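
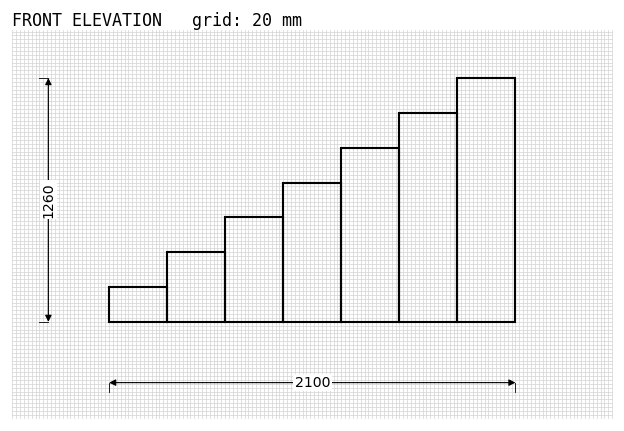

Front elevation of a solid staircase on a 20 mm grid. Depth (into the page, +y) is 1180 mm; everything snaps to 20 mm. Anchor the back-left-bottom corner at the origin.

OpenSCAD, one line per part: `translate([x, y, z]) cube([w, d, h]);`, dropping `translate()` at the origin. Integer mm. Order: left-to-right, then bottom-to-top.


cube([300, 1180, 180]);
translate([300, 0, 0]) cube([300, 1180, 360]);
translate([600, 0, 0]) cube([300, 1180, 540]);
translate([900, 0, 0]) cube([300, 1180, 720]);
translate([1200, 0, 0]) cube([300, 1180, 900]);
translate([1500, 0, 0]) cube([300, 1180, 1080]);
translate([1800, 0, 0]) cube([300, 1180, 1260]);


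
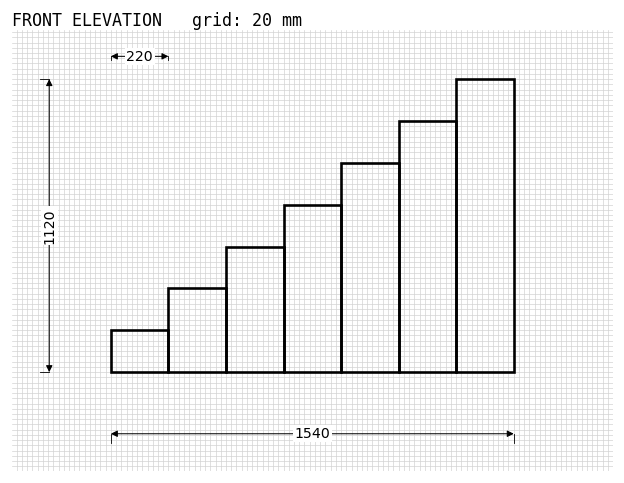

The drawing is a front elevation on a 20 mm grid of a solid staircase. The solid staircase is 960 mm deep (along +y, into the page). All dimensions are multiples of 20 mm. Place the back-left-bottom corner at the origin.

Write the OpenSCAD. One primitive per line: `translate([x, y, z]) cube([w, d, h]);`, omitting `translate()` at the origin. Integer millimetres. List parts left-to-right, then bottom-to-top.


cube([220, 960, 160]);
translate([220, 0, 0]) cube([220, 960, 320]);
translate([440, 0, 0]) cube([220, 960, 480]);
translate([660, 0, 0]) cube([220, 960, 640]);
translate([880, 0, 0]) cube([220, 960, 800]);
translate([1100, 0, 0]) cube([220, 960, 960]);
translate([1320, 0, 0]) cube([220, 960, 1120]);


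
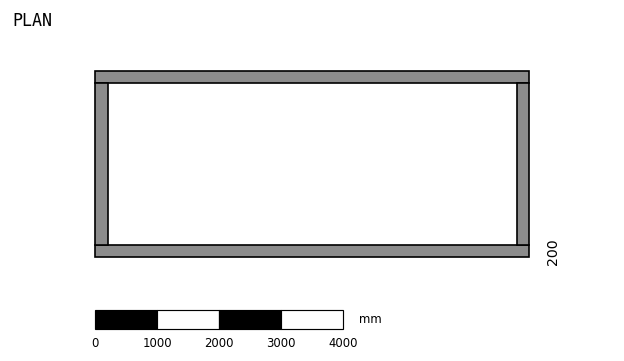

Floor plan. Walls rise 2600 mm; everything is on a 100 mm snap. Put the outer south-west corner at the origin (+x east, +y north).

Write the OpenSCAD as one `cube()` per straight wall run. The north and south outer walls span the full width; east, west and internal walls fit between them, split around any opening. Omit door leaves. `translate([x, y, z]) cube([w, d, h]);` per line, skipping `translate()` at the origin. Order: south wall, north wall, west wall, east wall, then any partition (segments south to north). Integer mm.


cube([7000, 200, 2600]);
translate([0, 2800, 0]) cube([7000, 200, 2600]);
translate([0, 200, 0]) cube([200, 2600, 2600]);
translate([6800, 200, 0]) cube([200, 2600, 2600]);


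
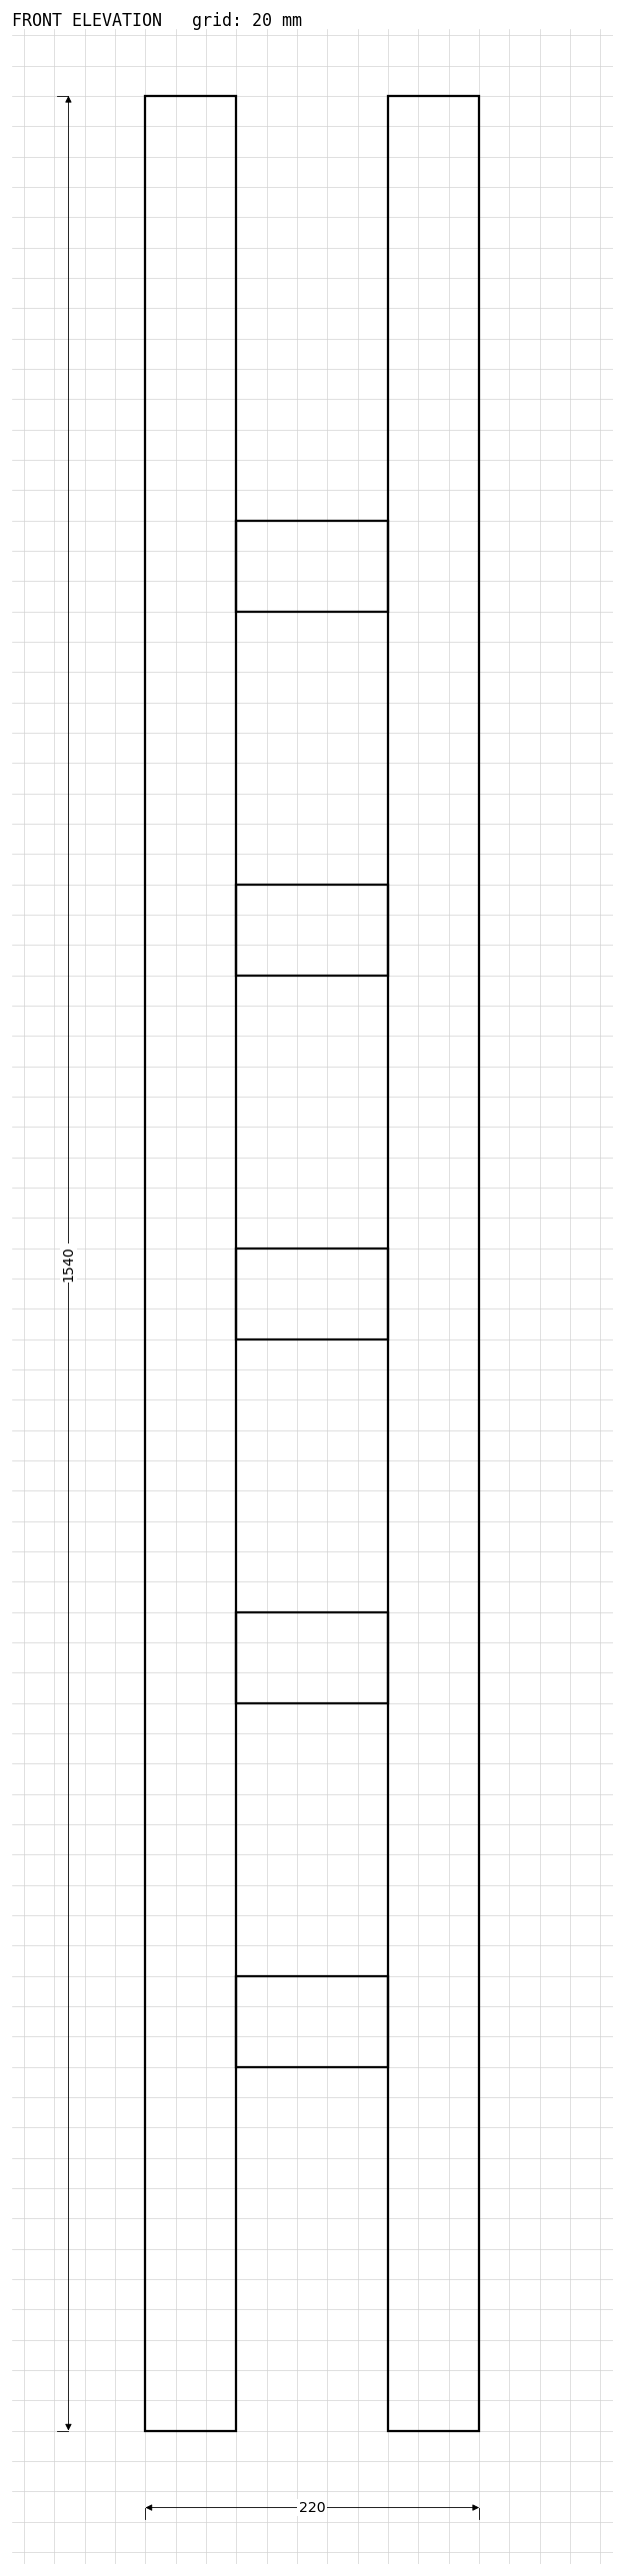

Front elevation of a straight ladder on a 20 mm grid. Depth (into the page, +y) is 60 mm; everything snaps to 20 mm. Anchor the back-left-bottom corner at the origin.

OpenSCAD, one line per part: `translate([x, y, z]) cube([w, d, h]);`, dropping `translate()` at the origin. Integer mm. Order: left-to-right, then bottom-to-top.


cube([60, 60, 1540]);
translate([60, 0, 240]) cube([100, 60, 60]);
translate([60, 0, 480]) cube([100, 60, 60]);
translate([60, 0, 720]) cube([100, 60, 60]);
translate([60, 0, 960]) cube([100, 60, 60]);
translate([60, 0, 1200]) cube([100, 60, 60]);
translate([160, 0, 0]) cube([60, 60, 1540]);


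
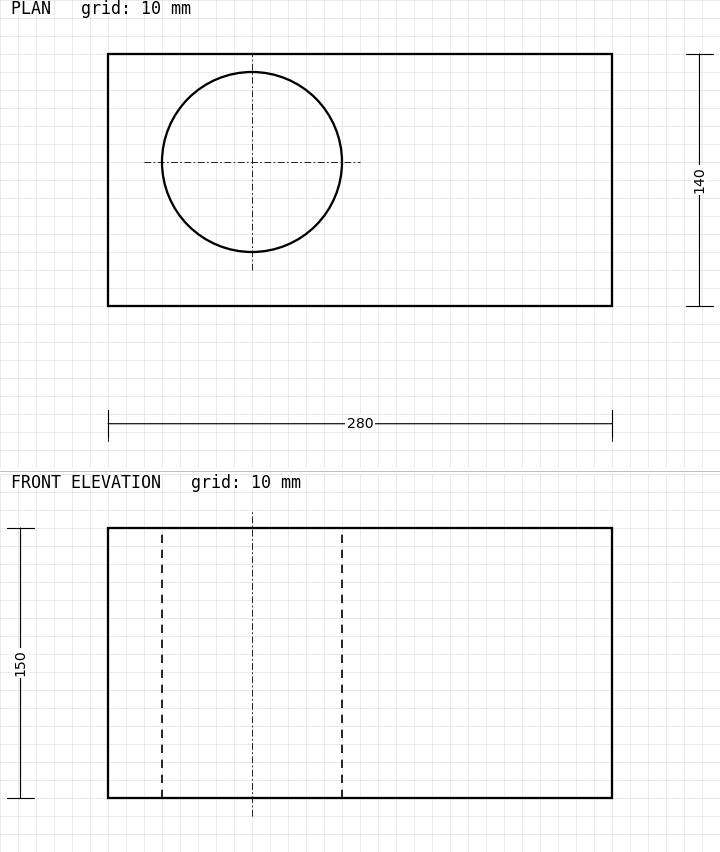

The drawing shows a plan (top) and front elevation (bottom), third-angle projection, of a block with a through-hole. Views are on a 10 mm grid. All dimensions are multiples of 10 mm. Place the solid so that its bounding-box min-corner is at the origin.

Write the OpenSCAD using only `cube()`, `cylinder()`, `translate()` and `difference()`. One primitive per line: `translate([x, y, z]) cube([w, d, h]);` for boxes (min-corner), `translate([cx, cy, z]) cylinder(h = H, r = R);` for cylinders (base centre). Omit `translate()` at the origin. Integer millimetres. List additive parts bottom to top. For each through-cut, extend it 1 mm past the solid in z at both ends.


difference() {
  cube([280, 140, 150]);
  translate([80, 80, -1]) cylinder(h = 152, r = 50);
}


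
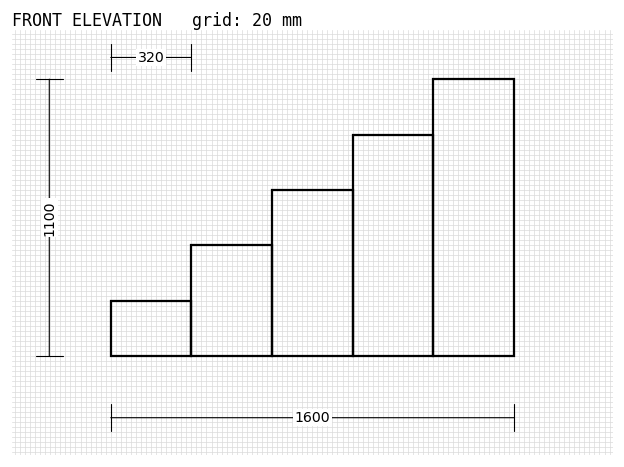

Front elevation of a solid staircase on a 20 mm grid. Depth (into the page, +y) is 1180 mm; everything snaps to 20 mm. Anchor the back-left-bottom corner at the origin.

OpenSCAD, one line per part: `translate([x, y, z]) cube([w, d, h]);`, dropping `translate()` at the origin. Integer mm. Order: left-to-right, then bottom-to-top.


cube([320, 1180, 220]);
translate([320, 0, 0]) cube([320, 1180, 440]);
translate([640, 0, 0]) cube([320, 1180, 660]);
translate([960, 0, 0]) cube([320, 1180, 880]);
translate([1280, 0, 0]) cube([320, 1180, 1100]);


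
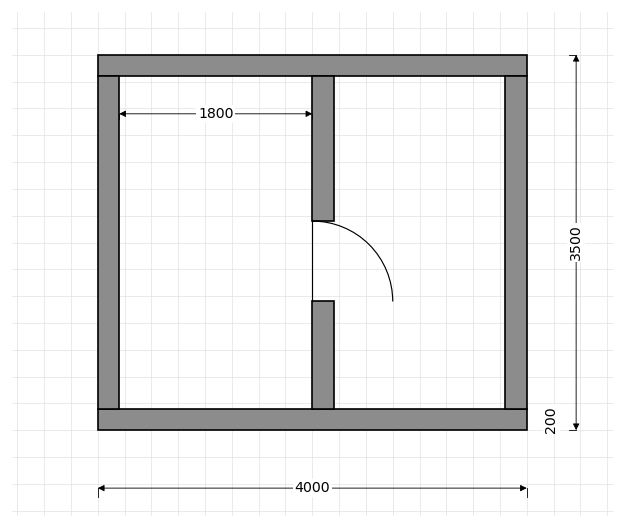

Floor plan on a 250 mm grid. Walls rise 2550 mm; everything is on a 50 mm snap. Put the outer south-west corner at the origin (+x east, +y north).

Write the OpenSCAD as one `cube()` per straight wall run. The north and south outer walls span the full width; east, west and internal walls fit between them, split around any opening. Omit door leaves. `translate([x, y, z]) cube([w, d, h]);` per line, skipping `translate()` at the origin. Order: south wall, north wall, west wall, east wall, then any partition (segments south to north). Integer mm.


cube([4000, 200, 2550]);
translate([0, 3300, 0]) cube([4000, 200, 2550]);
translate([0, 200, 0]) cube([200, 3100, 2550]);
translate([3800, 200, 0]) cube([200, 3100, 2550]);
translate([2000, 200, 0]) cube([200, 1000, 2550]);
translate([2000, 1950, 0]) cube([200, 1350, 2550]);


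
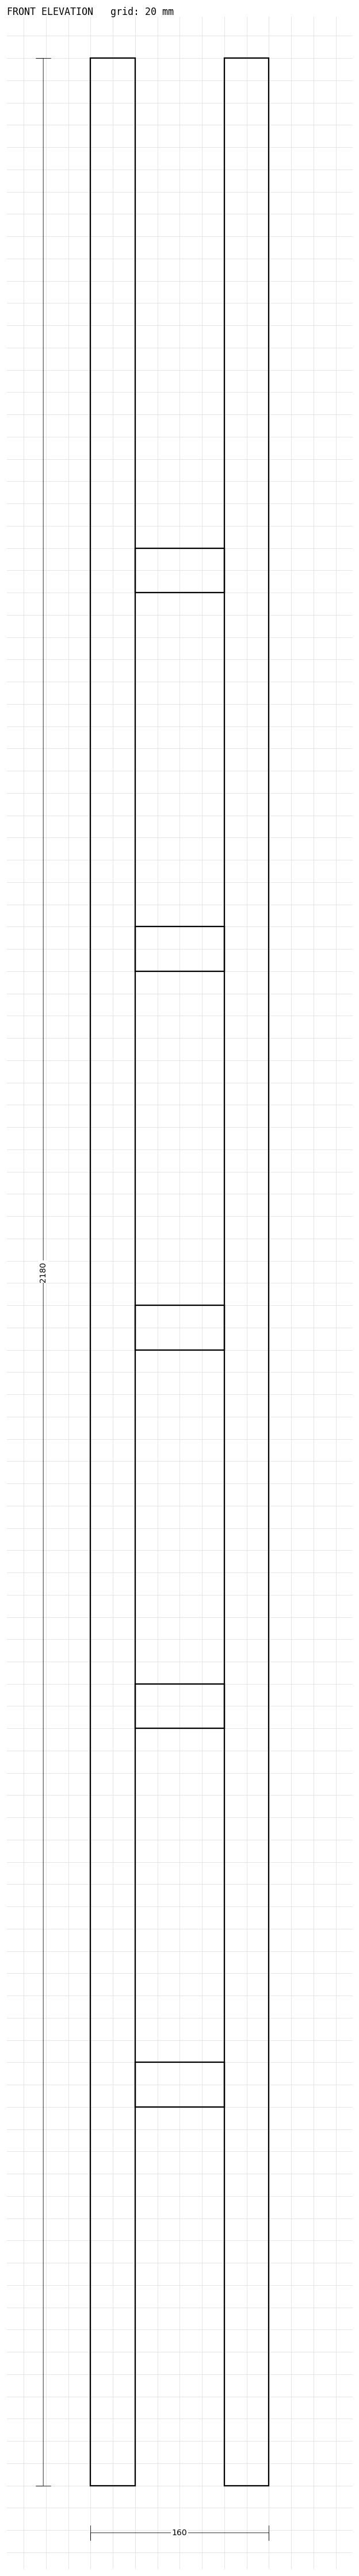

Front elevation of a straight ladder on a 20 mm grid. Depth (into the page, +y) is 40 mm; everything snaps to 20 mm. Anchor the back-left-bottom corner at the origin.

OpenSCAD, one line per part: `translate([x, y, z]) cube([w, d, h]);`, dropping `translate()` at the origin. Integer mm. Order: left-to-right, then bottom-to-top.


cube([40, 40, 2180]);
translate([40, 0, 340]) cube([80, 40, 40]);
translate([40, 0, 680]) cube([80, 40, 40]);
translate([40, 0, 1020]) cube([80, 40, 40]);
translate([40, 0, 1360]) cube([80, 40, 40]);
translate([40, 0, 1700]) cube([80, 40, 40]);
translate([120, 0, 0]) cube([40, 40, 2180]);


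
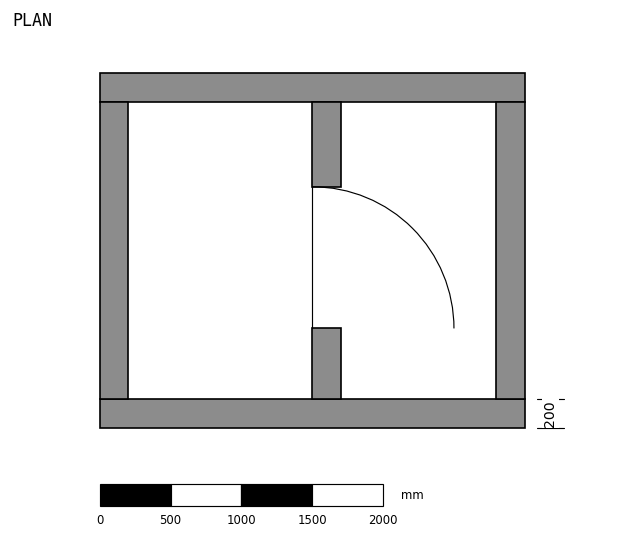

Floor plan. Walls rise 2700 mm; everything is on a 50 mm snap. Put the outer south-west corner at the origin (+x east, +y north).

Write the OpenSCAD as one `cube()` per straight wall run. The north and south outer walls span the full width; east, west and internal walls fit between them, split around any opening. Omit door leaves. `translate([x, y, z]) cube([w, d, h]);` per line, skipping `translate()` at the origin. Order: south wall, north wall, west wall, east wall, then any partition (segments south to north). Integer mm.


cube([3000, 200, 2700]);
translate([0, 2300, 0]) cube([3000, 200, 2700]);
translate([0, 200, 0]) cube([200, 2100, 2700]);
translate([2800, 200, 0]) cube([200, 2100, 2700]);
translate([1500, 200, 0]) cube([200, 500, 2700]);
translate([1500, 1700, 0]) cube([200, 600, 2700]);


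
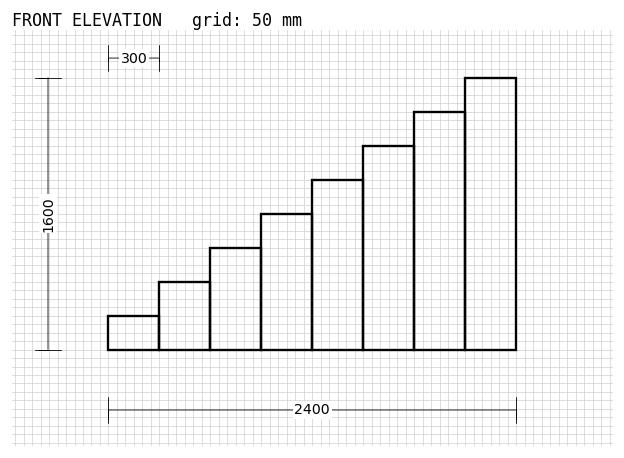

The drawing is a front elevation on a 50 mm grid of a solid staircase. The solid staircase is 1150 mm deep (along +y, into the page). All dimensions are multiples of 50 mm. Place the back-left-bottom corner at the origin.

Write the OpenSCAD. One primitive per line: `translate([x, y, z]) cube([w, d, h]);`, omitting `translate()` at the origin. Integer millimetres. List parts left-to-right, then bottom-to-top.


cube([300, 1150, 200]);
translate([300, 0, 0]) cube([300, 1150, 400]);
translate([600, 0, 0]) cube([300, 1150, 600]);
translate([900, 0, 0]) cube([300, 1150, 800]);
translate([1200, 0, 0]) cube([300, 1150, 1000]);
translate([1500, 0, 0]) cube([300, 1150, 1200]);
translate([1800, 0, 0]) cube([300, 1150, 1400]);
translate([2100, 0, 0]) cube([300, 1150, 1600]);


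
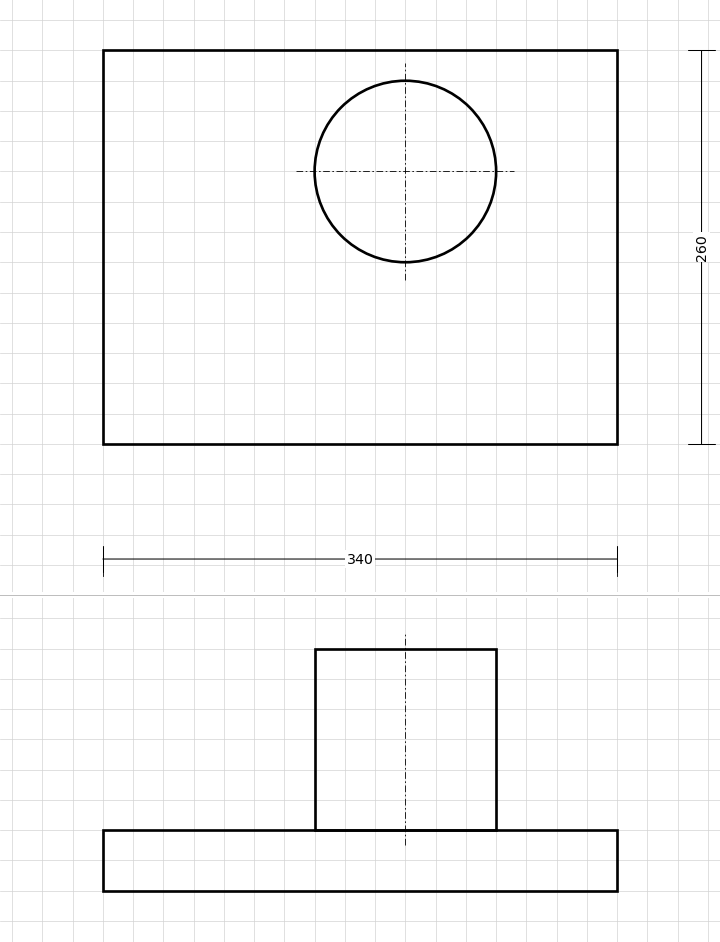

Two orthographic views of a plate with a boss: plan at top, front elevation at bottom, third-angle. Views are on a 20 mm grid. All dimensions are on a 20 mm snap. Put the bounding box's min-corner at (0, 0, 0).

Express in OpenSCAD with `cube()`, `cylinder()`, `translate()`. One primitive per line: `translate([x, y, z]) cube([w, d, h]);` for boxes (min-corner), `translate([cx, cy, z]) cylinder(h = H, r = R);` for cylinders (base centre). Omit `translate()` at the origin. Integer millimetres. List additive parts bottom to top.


cube([340, 260, 40]);
translate([200, 180, 40]) cylinder(h = 120, r = 60);


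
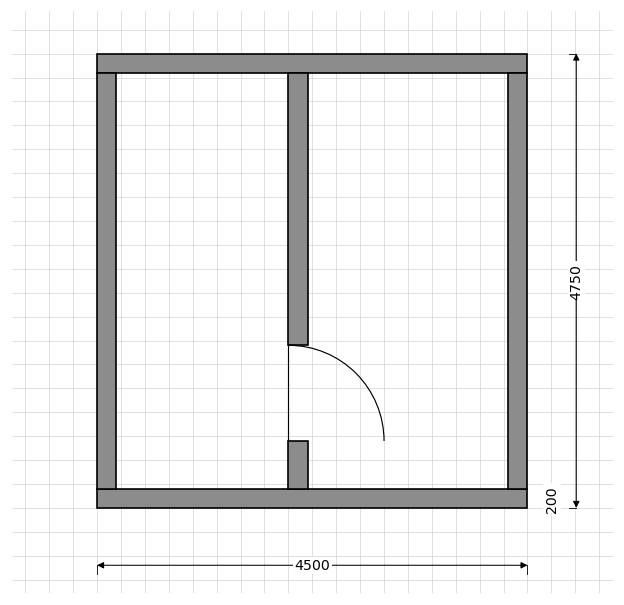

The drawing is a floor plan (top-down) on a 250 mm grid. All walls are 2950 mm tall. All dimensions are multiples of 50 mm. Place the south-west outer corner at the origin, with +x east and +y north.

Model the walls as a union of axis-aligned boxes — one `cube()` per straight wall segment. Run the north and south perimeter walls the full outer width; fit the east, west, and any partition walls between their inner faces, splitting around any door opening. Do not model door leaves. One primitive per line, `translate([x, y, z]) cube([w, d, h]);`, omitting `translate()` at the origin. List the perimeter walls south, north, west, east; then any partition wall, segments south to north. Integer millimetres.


cube([4500, 200, 2950]);
translate([0, 4550, 0]) cube([4500, 200, 2950]);
translate([0, 200, 0]) cube([200, 4350, 2950]);
translate([4300, 200, 0]) cube([200, 4350, 2950]);
translate([2000, 200, 0]) cube([200, 500, 2950]);
translate([2000, 1700, 0]) cube([200, 2850, 2950]);


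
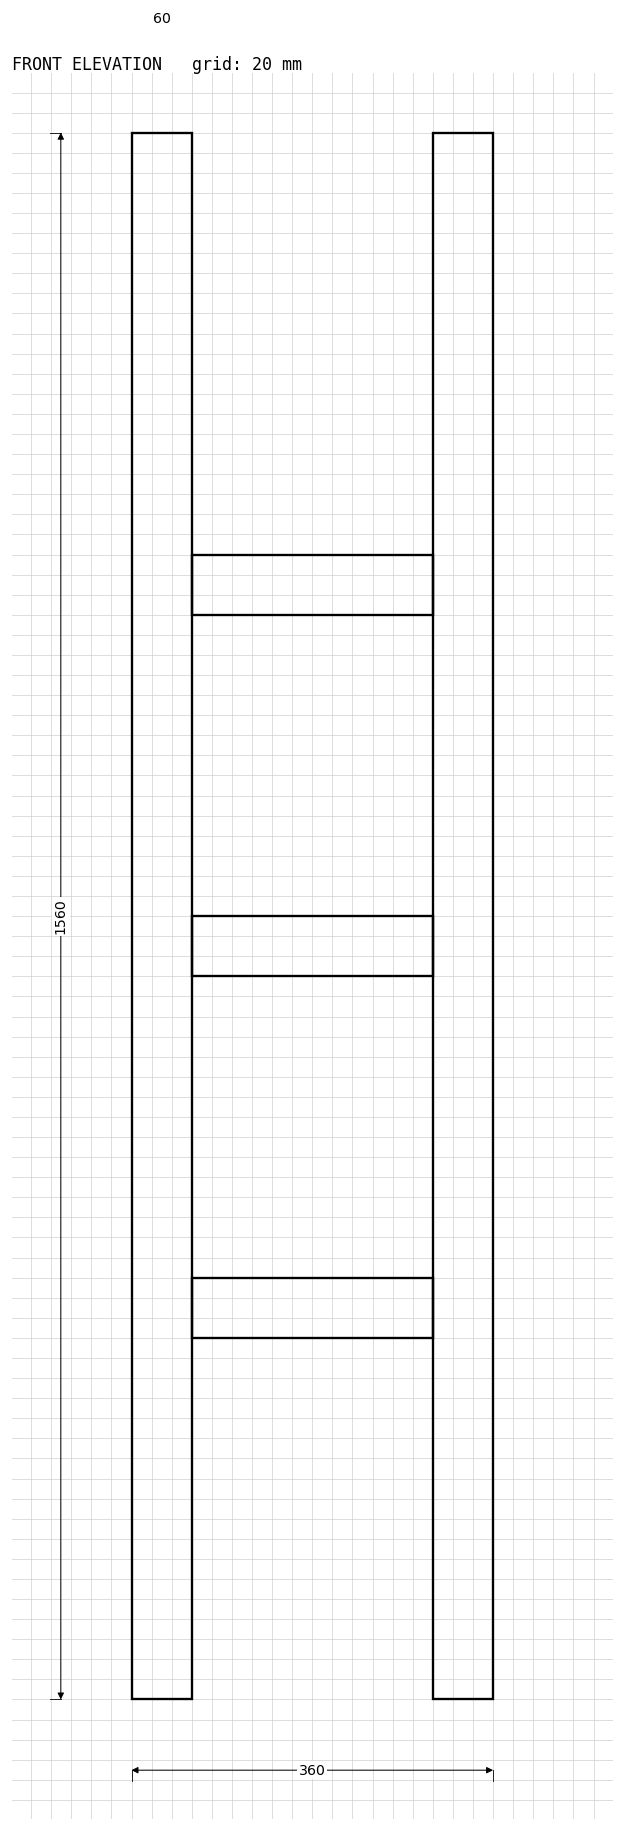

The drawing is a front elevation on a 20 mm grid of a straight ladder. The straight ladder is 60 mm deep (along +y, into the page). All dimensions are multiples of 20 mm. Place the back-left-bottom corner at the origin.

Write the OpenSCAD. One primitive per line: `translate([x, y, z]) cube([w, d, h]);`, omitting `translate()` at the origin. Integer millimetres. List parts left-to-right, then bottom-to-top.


cube([60, 60, 1560]);
translate([60, 0, 360]) cube([240, 60, 60]);
translate([60, 0, 720]) cube([240, 60, 60]);
translate([60, 0, 1080]) cube([240, 60, 60]);
translate([300, 0, 0]) cube([60, 60, 1560]);


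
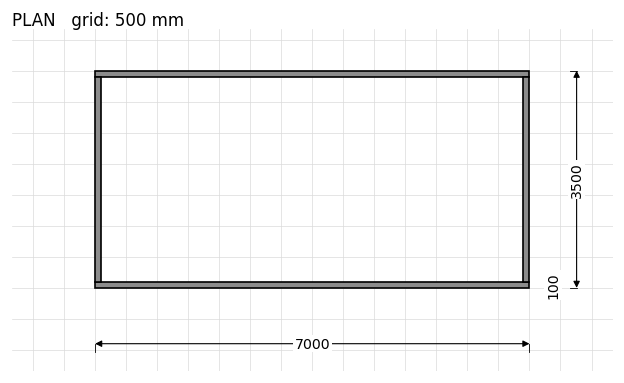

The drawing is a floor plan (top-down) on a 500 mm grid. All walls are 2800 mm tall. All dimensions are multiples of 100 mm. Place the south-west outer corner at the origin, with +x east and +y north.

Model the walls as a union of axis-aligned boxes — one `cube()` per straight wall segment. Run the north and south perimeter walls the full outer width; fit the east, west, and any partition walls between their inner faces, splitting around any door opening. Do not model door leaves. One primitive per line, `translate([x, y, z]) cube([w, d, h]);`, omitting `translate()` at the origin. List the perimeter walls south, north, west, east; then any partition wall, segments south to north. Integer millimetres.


cube([7000, 100, 2800]);
translate([0, 3400, 0]) cube([7000, 100, 2800]);
translate([0, 100, 0]) cube([100, 3300, 2800]);
translate([6900, 100, 0]) cube([100, 3300, 2800]);


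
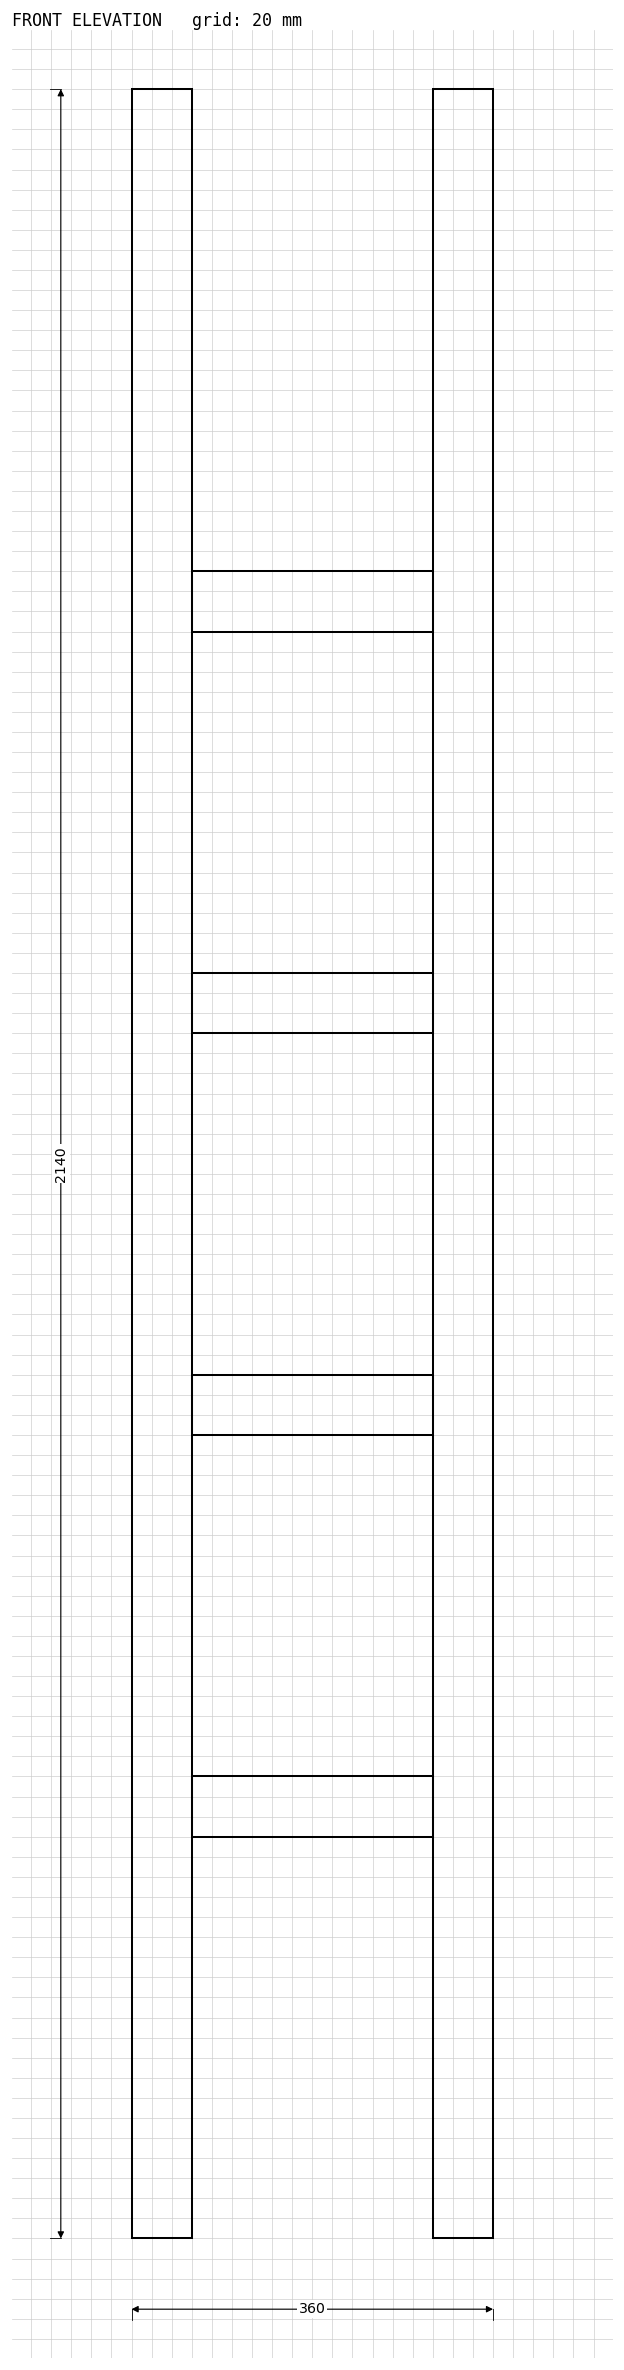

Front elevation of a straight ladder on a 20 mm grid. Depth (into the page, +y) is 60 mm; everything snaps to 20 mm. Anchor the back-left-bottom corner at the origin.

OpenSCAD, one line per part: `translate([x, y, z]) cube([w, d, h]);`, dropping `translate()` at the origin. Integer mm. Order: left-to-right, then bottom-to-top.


cube([60, 60, 2140]);
translate([60, 0, 400]) cube([240, 60, 60]);
translate([60, 0, 800]) cube([240, 60, 60]);
translate([60, 0, 1200]) cube([240, 60, 60]);
translate([60, 0, 1600]) cube([240, 60, 60]);
translate([300, 0, 0]) cube([60, 60, 2140]);


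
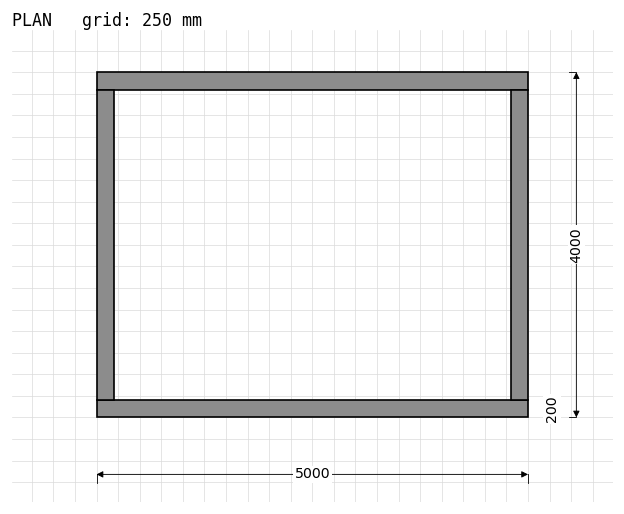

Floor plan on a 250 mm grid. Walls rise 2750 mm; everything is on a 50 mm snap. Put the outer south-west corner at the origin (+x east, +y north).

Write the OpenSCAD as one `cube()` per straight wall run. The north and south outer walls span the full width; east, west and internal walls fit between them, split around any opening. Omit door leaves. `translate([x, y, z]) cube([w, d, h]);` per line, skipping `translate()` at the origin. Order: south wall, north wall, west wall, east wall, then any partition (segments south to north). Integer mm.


cube([5000, 200, 2750]);
translate([0, 3800, 0]) cube([5000, 200, 2750]);
translate([0, 200, 0]) cube([200, 3600, 2750]);
translate([4800, 200, 0]) cube([200, 3600, 2750]);


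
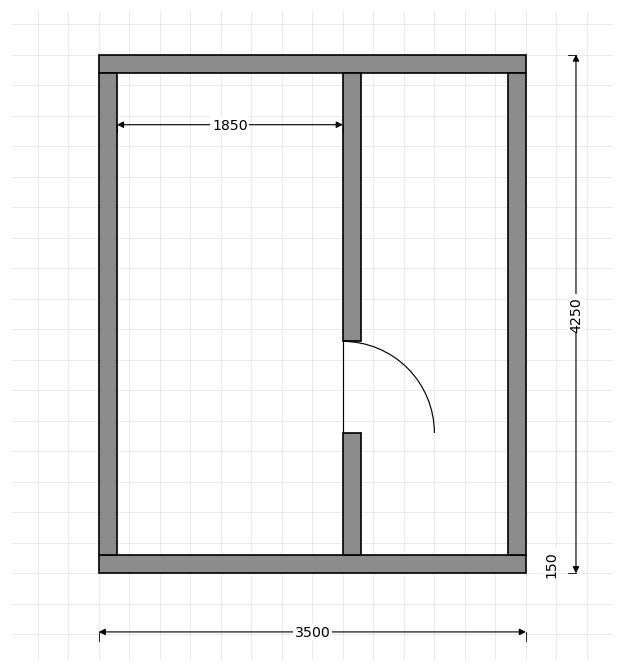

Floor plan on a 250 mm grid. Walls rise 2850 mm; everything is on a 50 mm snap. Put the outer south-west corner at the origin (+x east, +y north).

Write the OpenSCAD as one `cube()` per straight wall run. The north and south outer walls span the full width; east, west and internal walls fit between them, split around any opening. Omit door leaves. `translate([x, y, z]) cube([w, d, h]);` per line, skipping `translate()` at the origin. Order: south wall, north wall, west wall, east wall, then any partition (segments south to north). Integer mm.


cube([3500, 150, 2850]);
translate([0, 4100, 0]) cube([3500, 150, 2850]);
translate([0, 150, 0]) cube([150, 3950, 2850]);
translate([3350, 150, 0]) cube([150, 3950, 2850]);
translate([2000, 150, 0]) cube([150, 1000, 2850]);
translate([2000, 1900, 0]) cube([150, 2200, 2850]);


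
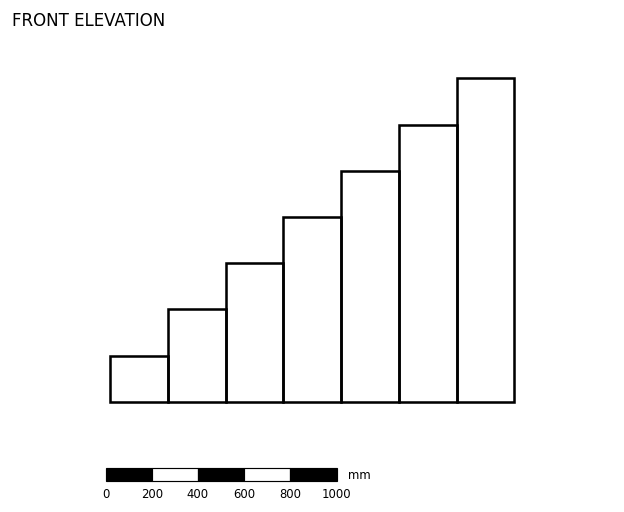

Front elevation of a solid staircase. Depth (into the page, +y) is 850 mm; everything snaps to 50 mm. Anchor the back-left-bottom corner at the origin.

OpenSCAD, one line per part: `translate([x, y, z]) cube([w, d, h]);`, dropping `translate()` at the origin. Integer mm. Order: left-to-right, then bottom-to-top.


cube([250, 850, 200]);
translate([250, 0, 0]) cube([250, 850, 400]);
translate([500, 0, 0]) cube([250, 850, 600]);
translate([750, 0, 0]) cube([250, 850, 800]);
translate([1000, 0, 0]) cube([250, 850, 1000]);
translate([1250, 0, 0]) cube([250, 850, 1200]);
translate([1500, 0, 0]) cube([250, 850, 1400]);


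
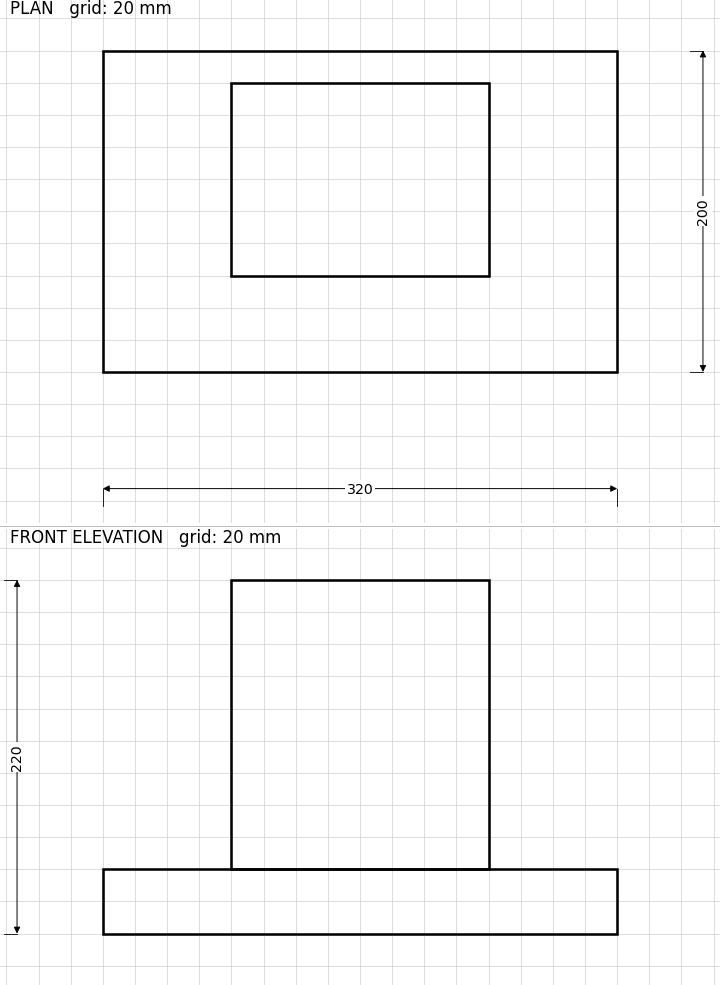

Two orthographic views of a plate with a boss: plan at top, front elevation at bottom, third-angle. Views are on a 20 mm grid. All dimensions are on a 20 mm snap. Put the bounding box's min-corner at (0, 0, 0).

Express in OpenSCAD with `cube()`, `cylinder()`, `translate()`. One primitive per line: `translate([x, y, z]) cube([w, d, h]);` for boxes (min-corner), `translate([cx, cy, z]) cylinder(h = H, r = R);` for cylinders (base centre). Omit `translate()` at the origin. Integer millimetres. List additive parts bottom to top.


cube([320, 200, 40]);
translate([80, 60, 40]) cube([160, 120, 180]);


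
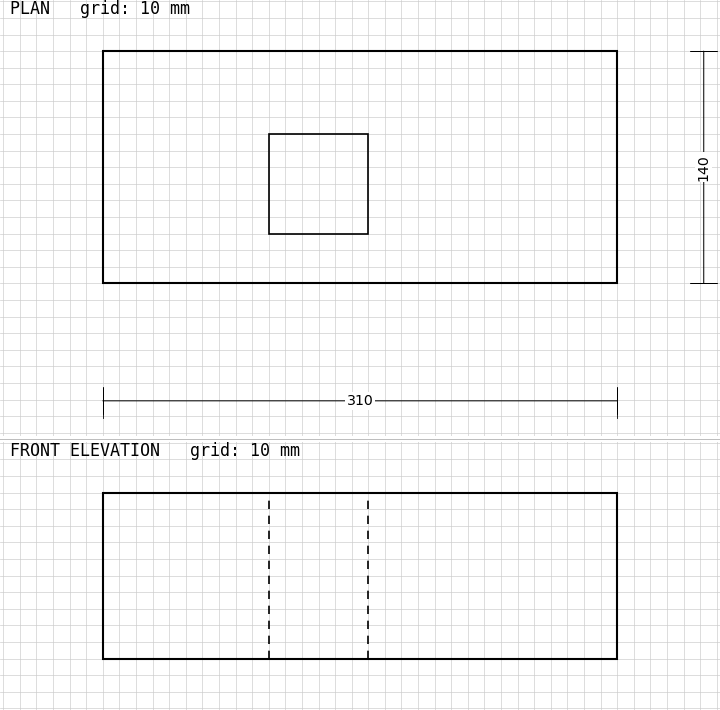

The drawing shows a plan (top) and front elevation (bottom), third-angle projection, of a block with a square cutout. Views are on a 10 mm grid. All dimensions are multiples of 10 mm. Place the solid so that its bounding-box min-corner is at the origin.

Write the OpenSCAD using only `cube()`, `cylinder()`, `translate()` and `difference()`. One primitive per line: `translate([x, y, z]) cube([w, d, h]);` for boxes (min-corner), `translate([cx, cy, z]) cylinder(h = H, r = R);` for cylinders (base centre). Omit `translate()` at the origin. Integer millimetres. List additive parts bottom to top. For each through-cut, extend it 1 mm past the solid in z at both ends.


difference() {
  cube([310, 140, 100]);
  translate([100, 30, -1]) cube([60, 60, 102]);
}


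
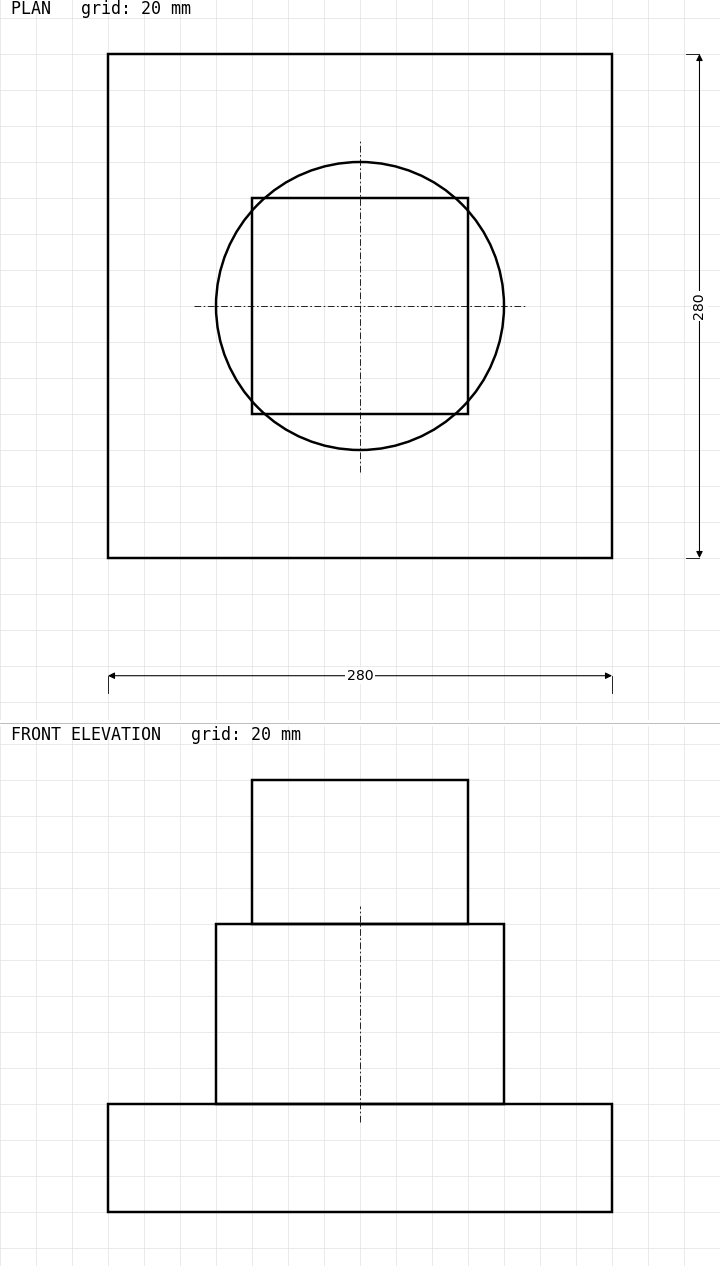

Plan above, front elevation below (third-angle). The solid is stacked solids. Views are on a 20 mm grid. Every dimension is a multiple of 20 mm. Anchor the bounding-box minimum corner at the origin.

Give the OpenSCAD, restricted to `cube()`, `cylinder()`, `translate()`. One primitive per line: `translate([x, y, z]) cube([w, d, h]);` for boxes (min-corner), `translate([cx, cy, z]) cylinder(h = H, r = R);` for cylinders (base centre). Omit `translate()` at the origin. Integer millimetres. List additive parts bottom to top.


cube([280, 280, 60]);
translate([140, 140, 60]) cylinder(h = 100, r = 80);
translate([80, 80, 160]) cube([120, 120, 80]);


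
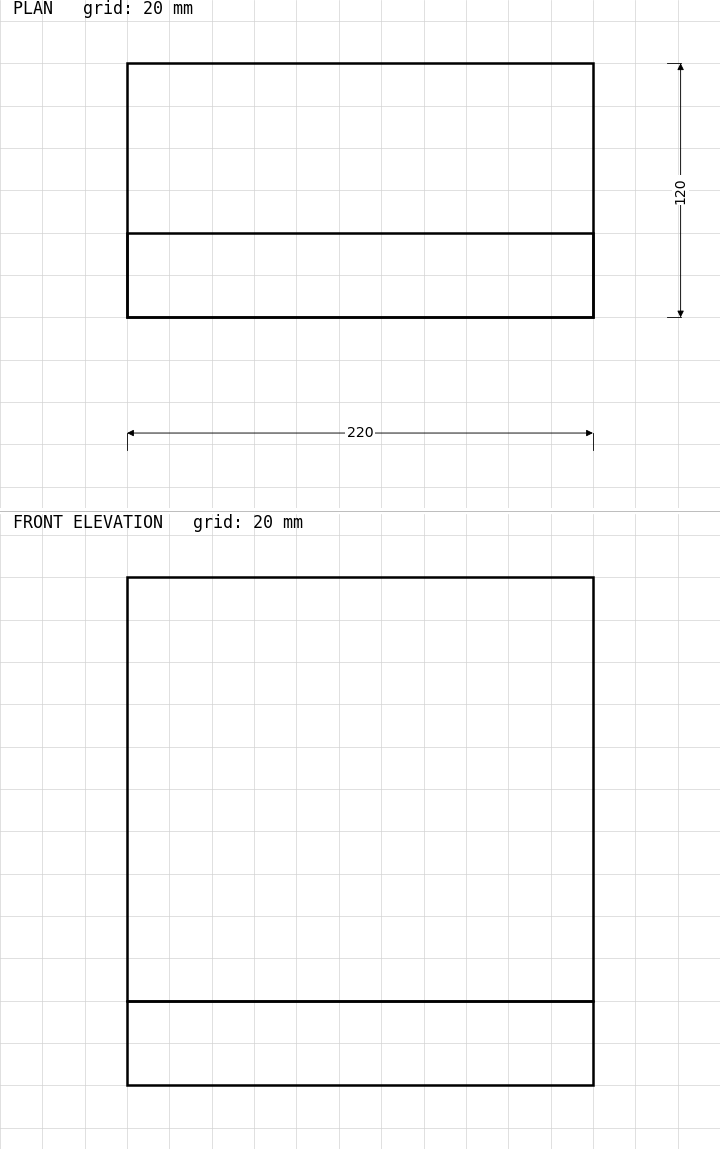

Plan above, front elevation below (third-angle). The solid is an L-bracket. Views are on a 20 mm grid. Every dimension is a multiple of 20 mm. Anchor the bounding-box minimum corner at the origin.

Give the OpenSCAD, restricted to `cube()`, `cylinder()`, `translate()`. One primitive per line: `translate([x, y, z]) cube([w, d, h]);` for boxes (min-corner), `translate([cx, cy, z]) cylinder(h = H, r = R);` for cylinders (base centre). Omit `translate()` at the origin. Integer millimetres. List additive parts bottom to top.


cube([220, 120, 40]);
translate([0, 0, 40]) cube([220, 40, 200]);


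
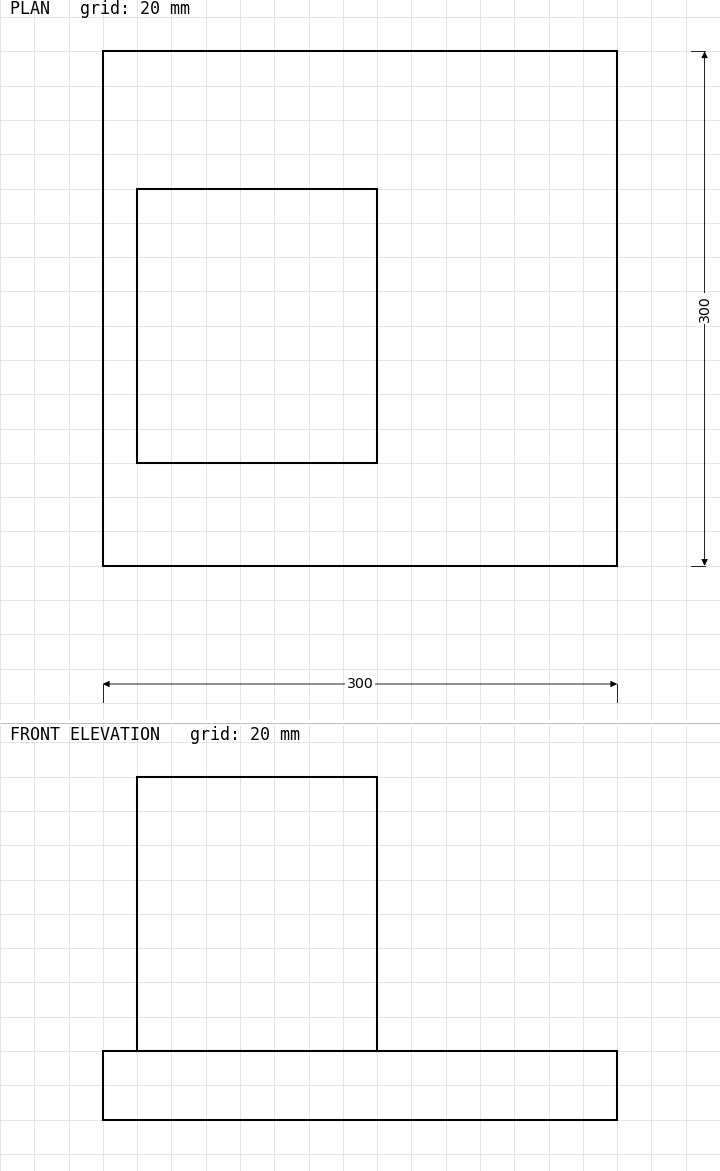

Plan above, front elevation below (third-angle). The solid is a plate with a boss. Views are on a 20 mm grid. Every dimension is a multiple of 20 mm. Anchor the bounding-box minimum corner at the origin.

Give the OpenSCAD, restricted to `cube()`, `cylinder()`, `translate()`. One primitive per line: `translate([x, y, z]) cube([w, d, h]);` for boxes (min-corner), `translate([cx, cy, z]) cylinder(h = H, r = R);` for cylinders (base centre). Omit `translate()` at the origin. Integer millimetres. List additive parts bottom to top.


cube([300, 300, 40]);
translate([20, 60, 40]) cube([140, 160, 160]);


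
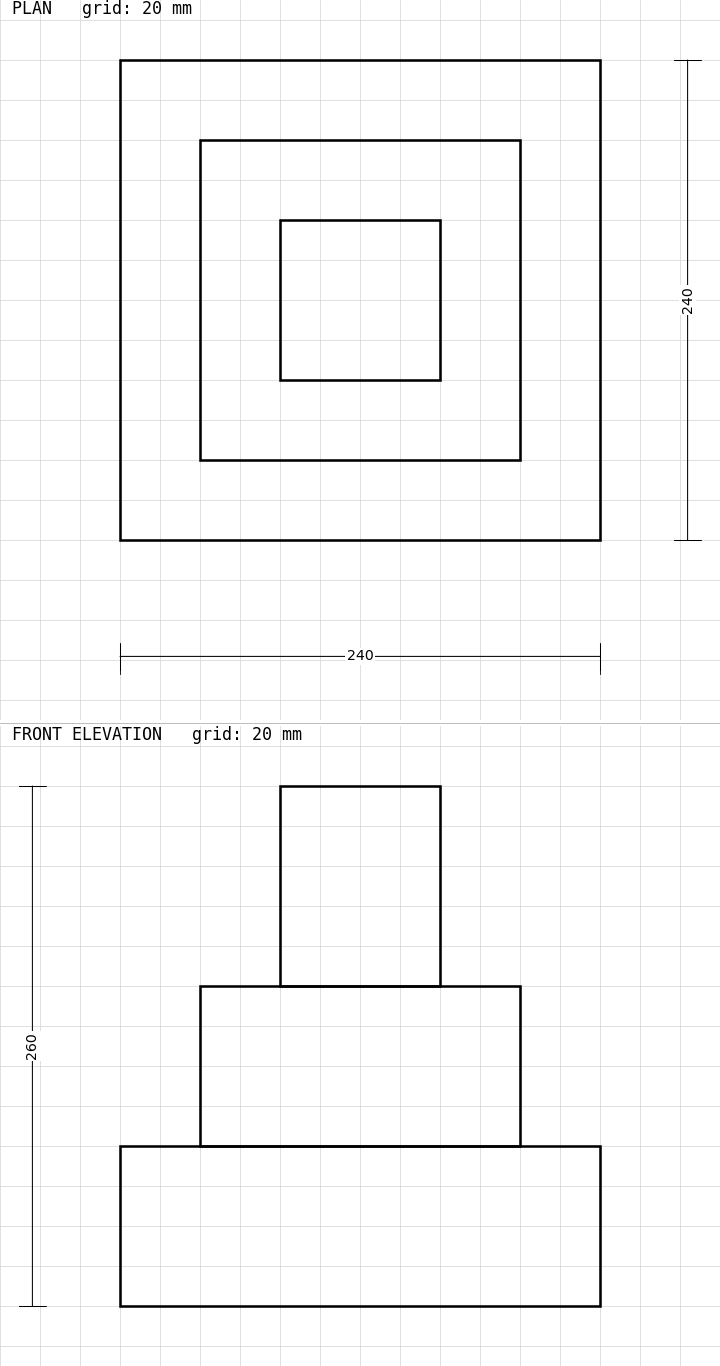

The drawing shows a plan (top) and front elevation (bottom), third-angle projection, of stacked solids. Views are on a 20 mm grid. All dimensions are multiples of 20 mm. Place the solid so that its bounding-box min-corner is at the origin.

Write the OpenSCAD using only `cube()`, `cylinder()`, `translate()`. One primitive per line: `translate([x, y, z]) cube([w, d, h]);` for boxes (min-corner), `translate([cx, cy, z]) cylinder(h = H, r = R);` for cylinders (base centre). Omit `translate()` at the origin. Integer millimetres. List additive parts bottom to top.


cube([240, 240, 80]);
translate([40, 40, 80]) cube([160, 160, 80]);
translate([80, 80, 160]) cube([80, 80, 100]);


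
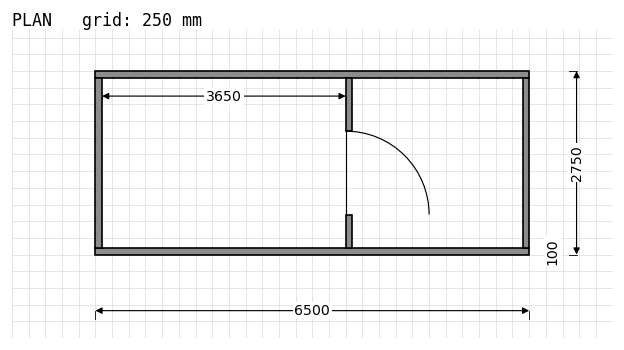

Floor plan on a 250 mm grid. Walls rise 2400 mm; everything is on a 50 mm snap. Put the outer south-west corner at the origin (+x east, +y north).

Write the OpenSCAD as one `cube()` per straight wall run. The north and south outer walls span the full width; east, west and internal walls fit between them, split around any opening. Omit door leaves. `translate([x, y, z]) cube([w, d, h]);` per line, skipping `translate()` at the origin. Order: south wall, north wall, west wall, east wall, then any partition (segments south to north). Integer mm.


cube([6500, 100, 2400]);
translate([0, 2650, 0]) cube([6500, 100, 2400]);
translate([0, 100, 0]) cube([100, 2550, 2400]);
translate([6400, 100, 0]) cube([100, 2550, 2400]);
translate([3750, 100, 0]) cube([100, 500, 2400]);
translate([3750, 1850, 0]) cube([100, 800, 2400]);


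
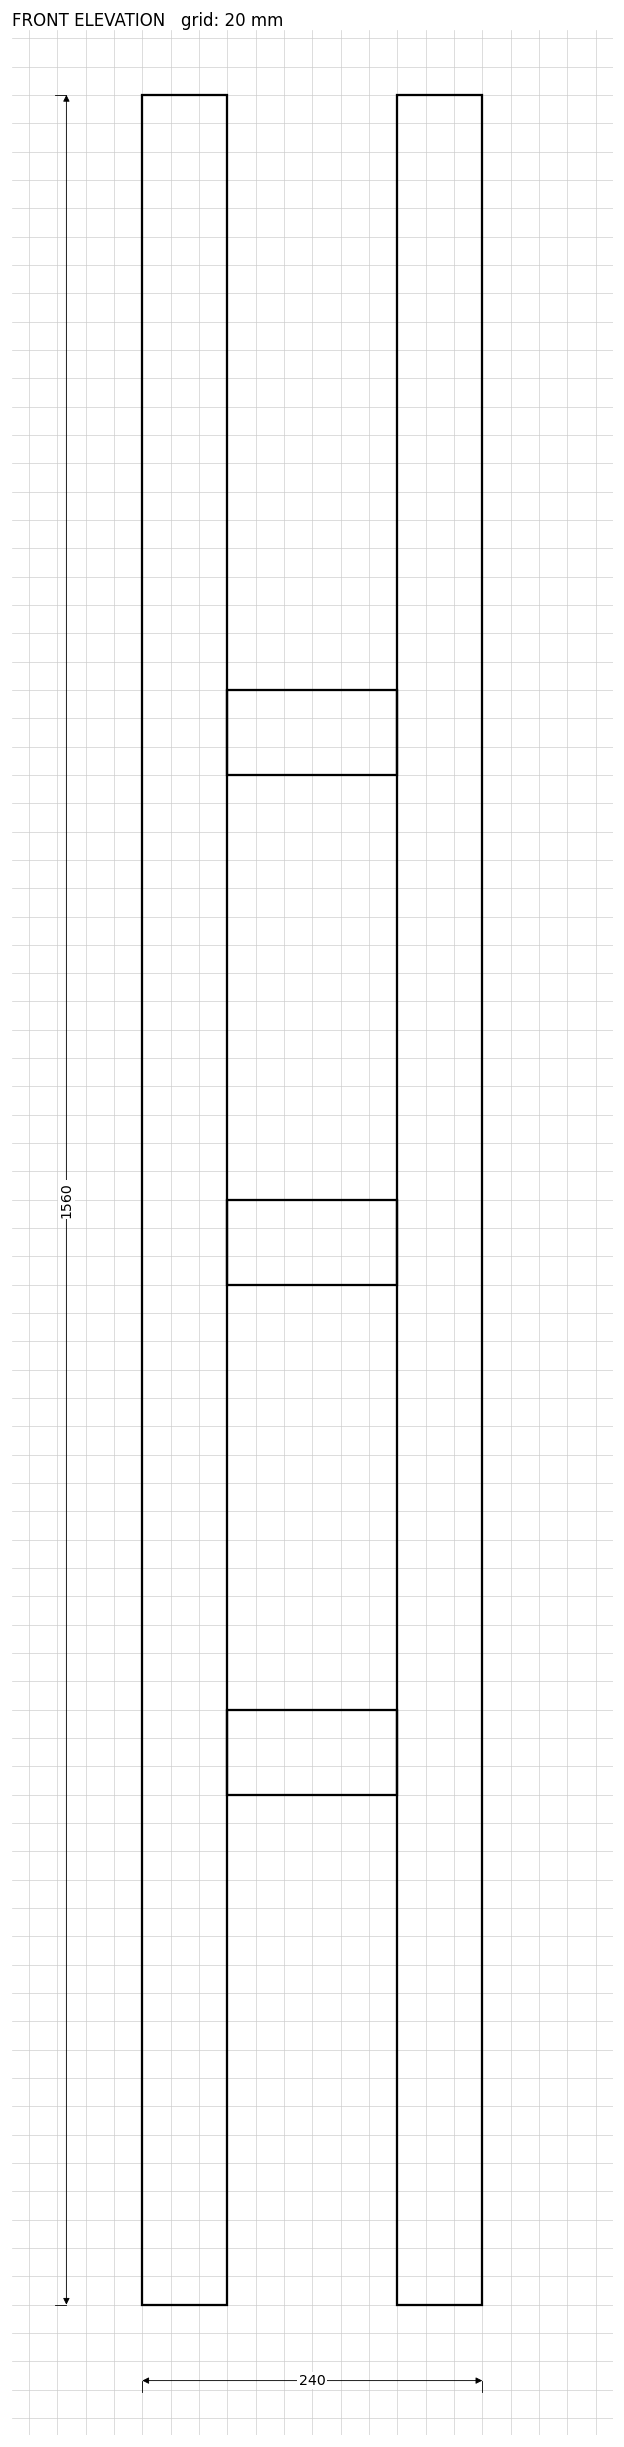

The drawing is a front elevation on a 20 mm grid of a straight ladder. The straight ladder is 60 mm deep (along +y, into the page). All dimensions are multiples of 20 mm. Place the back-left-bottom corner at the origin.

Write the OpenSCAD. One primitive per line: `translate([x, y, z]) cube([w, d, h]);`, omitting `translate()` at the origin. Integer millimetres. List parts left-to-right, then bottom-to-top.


cube([60, 60, 1560]);
translate([60, 0, 360]) cube([120, 60, 60]);
translate([60, 0, 720]) cube([120, 60, 60]);
translate([60, 0, 1080]) cube([120, 60, 60]);
translate([180, 0, 0]) cube([60, 60, 1560]);


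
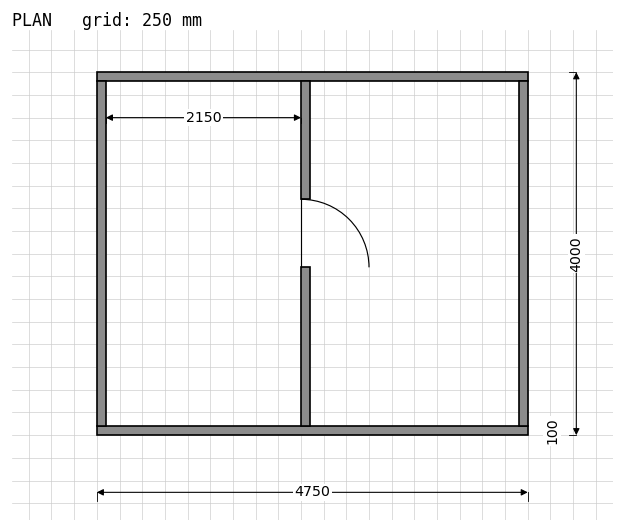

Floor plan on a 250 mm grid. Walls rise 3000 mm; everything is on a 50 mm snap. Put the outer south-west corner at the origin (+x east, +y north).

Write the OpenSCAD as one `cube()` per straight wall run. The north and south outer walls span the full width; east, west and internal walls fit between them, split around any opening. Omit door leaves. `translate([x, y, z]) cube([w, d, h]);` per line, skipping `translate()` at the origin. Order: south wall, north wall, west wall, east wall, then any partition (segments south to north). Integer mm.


cube([4750, 100, 3000]);
translate([0, 3900, 0]) cube([4750, 100, 3000]);
translate([0, 100, 0]) cube([100, 3800, 3000]);
translate([4650, 100, 0]) cube([100, 3800, 3000]);
translate([2250, 100, 0]) cube([100, 1750, 3000]);
translate([2250, 2600, 0]) cube([100, 1300, 3000]);


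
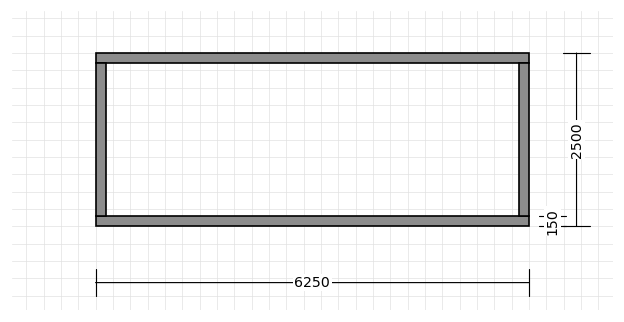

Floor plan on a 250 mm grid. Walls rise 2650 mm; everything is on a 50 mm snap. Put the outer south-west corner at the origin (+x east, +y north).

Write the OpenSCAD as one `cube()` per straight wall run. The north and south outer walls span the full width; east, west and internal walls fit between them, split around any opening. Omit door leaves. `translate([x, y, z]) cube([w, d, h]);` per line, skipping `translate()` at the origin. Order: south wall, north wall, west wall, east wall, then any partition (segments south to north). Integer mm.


cube([6250, 150, 2650]);
translate([0, 2350, 0]) cube([6250, 150, 2650]);
translate([0, 150, 0]) cube([150, 2200, 2650]);
translate([6100, 150, 0]) cube([150, 2200, 2650]);


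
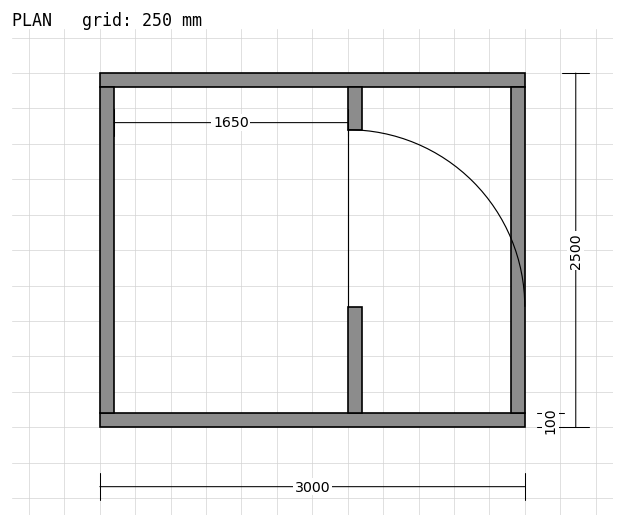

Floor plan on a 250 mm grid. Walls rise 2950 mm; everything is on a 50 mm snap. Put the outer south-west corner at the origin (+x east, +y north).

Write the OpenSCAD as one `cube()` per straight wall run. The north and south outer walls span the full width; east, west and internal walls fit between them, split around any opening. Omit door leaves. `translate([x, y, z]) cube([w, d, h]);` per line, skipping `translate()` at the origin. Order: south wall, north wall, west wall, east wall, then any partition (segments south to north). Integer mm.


cube([3000, 100, 2950]);
translate([0, 2400, 0]) cube([3000, 100, 2950]);
translate([0, 100, 0]) cube([100, 2300, 2950]);
translate([2900, 100, 0]) cube([100, 2300, 2950]);
translate([1750, 100, 0]) cube([100, 750, 2950]);
translate([1750, 2100, 0]) cube([100, 300, 2950]);


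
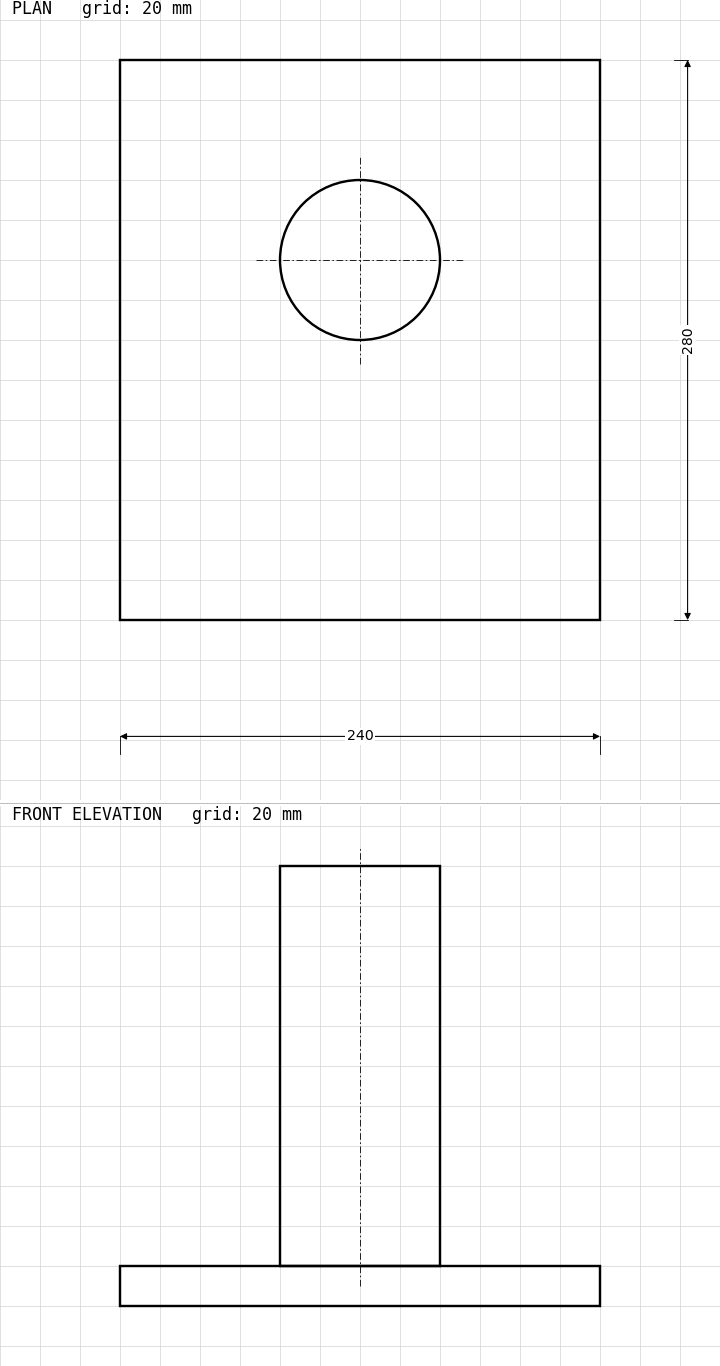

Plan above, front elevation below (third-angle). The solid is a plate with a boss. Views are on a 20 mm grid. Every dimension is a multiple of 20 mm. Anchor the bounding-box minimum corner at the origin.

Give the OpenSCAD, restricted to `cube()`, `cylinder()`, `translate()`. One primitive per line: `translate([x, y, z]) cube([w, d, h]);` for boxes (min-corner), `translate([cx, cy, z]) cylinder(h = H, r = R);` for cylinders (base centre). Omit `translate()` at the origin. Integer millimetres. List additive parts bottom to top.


cube([240, 280, 20]);
translate([120, 180, 20]) cylinder(h = 200, r = 40);


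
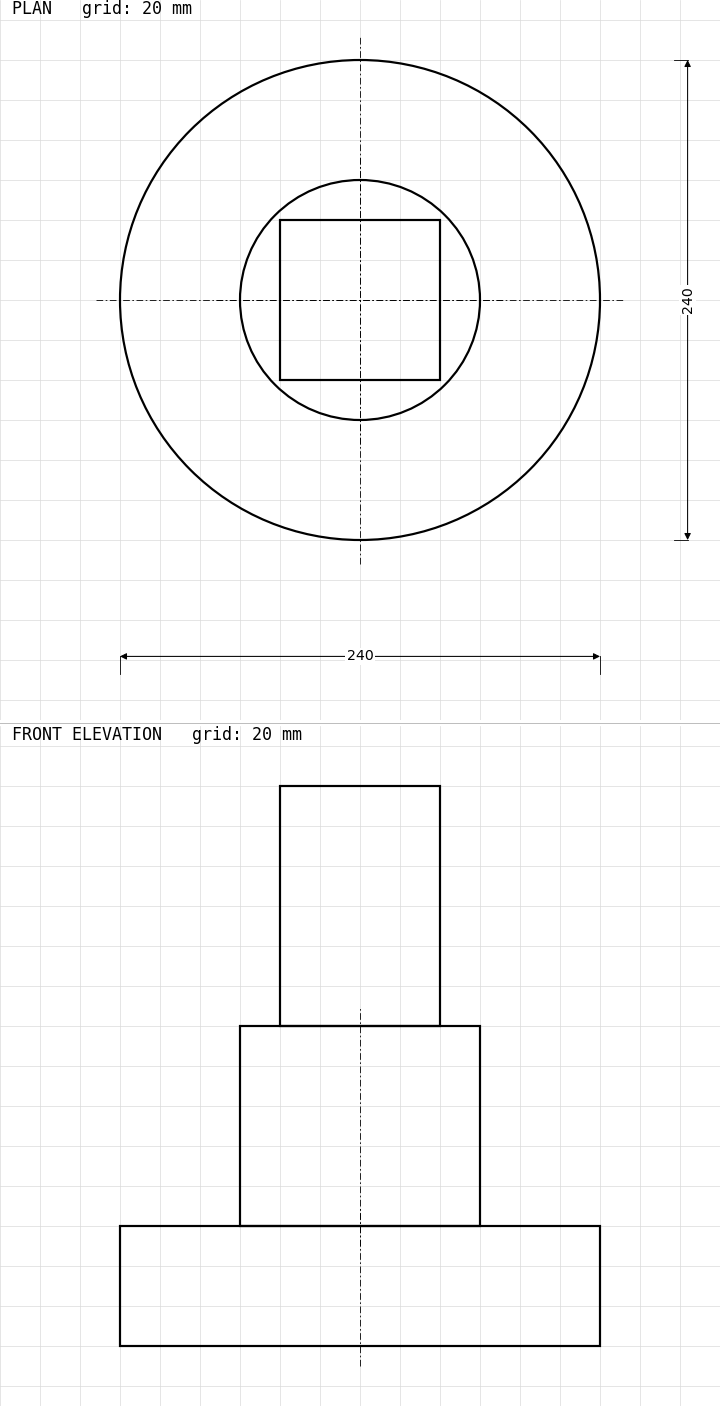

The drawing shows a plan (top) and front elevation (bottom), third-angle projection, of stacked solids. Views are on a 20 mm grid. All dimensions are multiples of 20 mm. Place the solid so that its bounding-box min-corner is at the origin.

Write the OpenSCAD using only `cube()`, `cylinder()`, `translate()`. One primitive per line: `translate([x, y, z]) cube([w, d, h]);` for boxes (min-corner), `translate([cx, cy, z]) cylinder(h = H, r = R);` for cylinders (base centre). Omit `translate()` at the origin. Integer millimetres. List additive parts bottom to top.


translate([120, 120, 0]) cylinder(h = 60, r = 120);
translate([120, 120, 60]) cylinder(h = 100, r = 60);
translate([80, 80, 160]) cube([80, 80, 120]);


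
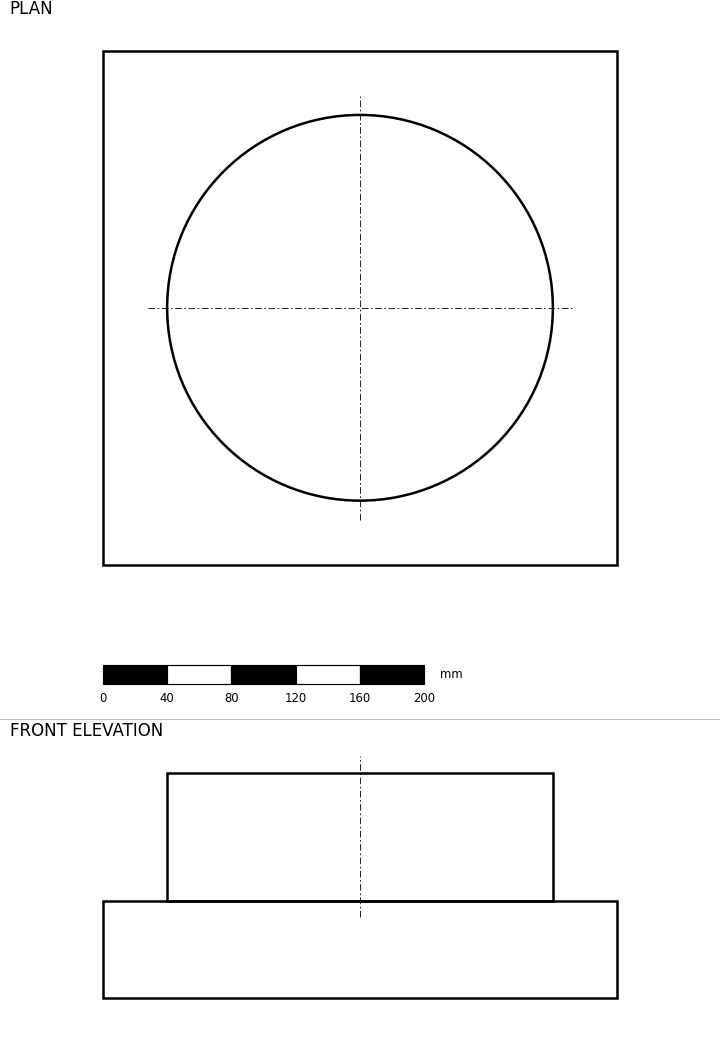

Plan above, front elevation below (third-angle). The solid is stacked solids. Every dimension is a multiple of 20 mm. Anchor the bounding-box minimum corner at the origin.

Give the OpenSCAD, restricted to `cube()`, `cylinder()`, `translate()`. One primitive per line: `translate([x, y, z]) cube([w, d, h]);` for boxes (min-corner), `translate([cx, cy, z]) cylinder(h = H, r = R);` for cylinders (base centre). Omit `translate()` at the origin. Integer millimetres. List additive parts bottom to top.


cube([320, 320, 60]);
translate([160, 160, 60]) cylinder(h = 80, r = 120);


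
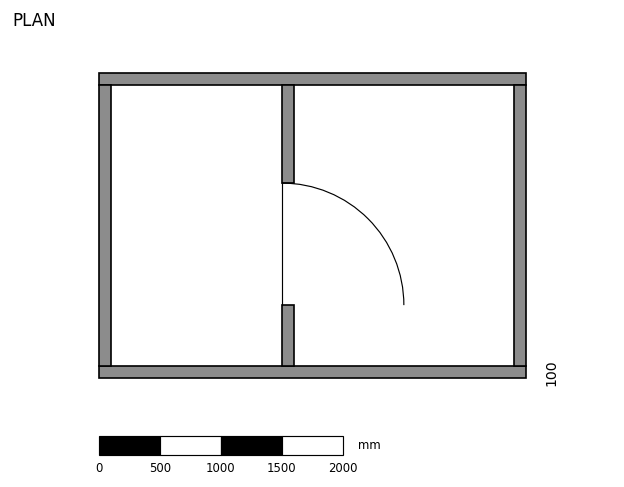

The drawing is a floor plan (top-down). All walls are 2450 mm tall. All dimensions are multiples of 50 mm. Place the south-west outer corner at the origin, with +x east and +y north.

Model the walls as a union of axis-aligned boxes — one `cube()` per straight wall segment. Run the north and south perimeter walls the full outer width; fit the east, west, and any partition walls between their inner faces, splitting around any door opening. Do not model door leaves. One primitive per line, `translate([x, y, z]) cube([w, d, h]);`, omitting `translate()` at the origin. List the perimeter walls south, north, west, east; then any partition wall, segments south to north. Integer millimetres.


cube([3500, 100, 2450]);
translate([0, 2400, 0]) cube([3500, 100, 2450]);
translate([0, 100, 0]) cube([100, 2300, 2450]);
translate([3400, 100, 0]) cube([100, 2300, 2450]);
translate([1500, 100, 0]) cube([100, 500, 2450]);
translate([1500, 1600, 0]) cube([100, 800, 2450]);


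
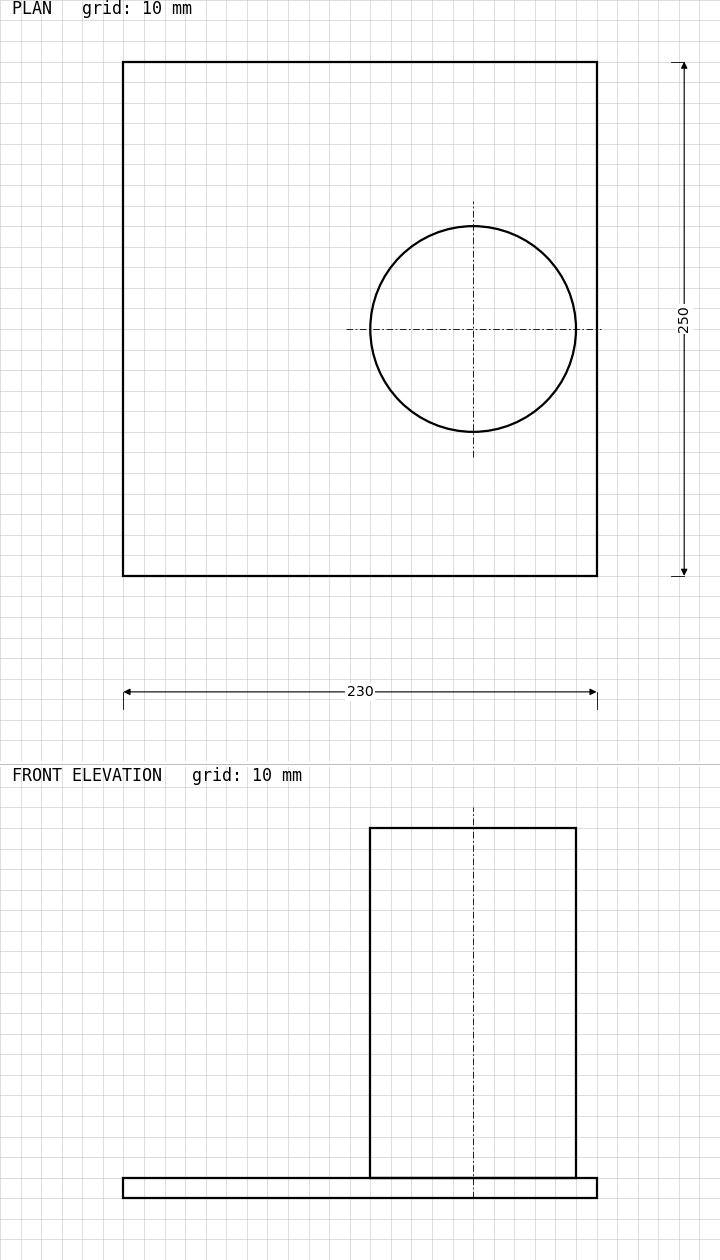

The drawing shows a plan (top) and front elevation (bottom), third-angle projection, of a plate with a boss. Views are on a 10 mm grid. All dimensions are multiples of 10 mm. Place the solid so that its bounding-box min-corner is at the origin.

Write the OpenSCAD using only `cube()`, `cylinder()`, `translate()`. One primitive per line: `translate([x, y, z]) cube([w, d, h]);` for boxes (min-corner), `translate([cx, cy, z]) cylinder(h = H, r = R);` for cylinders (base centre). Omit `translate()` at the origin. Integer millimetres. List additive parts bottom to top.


cube([230, 250, 10]);
translate([170, 120, 10]) cylinder(h = 170, r = 50);


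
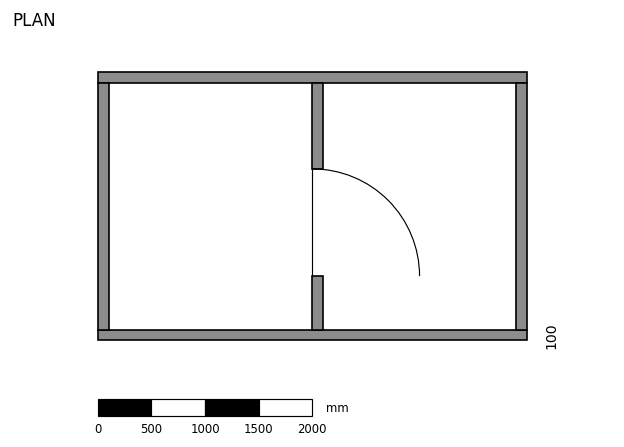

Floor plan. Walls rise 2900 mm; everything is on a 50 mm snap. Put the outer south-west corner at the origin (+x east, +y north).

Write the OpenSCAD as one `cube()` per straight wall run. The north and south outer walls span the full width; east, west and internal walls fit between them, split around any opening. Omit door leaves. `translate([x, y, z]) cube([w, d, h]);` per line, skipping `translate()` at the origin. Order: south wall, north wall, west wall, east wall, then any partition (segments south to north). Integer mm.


cube([4000, 100, 2900]);
translate([0, 2400, 0]) cube([4000, 100, 2900]);
translate([0, 100, 0]) cube([100, 2300, 2900]);
translate([3900, 100, 0]) cube([100, 2300, 2900]);
translate([2000, 100, 0]) cube([100, 500, 2900]);
translate([2000, 1600, 0]) cube([100, 800, 2900]);
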